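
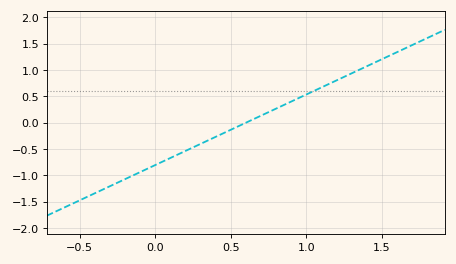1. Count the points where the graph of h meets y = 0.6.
1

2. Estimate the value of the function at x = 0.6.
0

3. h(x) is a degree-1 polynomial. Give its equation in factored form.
y = 1.34(x - 0.6)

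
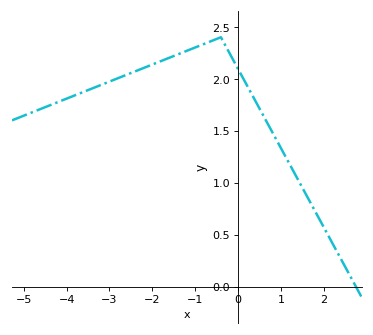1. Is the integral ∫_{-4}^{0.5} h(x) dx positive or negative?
positive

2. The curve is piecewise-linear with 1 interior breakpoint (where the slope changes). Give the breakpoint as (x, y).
(-0.4, 2.4)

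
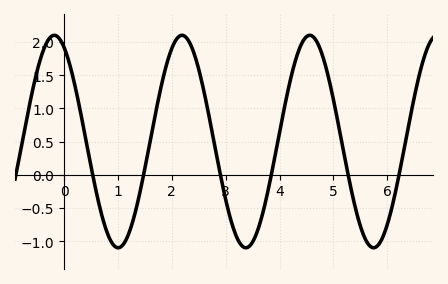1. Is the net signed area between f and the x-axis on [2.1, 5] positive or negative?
positive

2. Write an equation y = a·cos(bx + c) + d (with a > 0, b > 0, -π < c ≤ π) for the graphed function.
y = 1.6cos(2.65x + 0.48) + 0.5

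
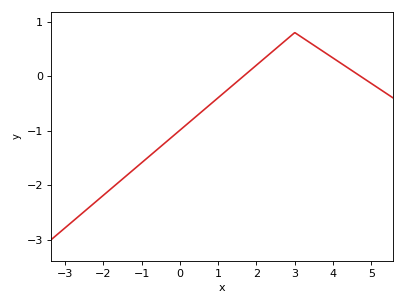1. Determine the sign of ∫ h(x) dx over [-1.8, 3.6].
negative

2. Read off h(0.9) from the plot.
-0.452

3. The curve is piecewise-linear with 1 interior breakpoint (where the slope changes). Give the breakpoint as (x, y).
(3, 0.8)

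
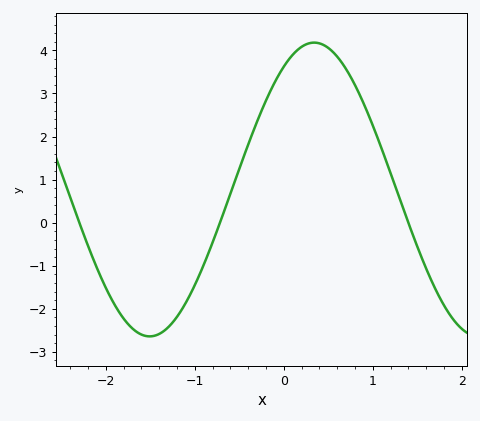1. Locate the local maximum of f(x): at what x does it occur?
0.3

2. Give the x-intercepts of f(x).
-2.3, -0.7, 1.4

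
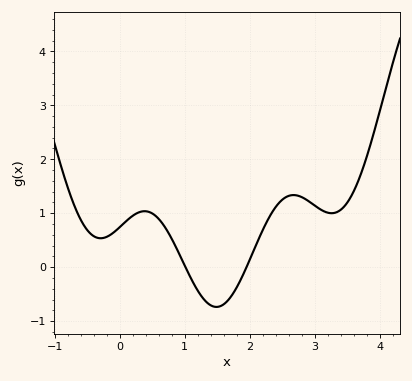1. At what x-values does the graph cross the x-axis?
1, 2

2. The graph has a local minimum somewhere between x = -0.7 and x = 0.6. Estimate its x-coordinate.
-0.3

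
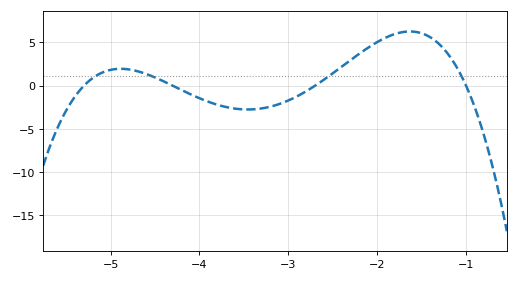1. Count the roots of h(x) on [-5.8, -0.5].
4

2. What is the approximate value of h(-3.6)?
-2.5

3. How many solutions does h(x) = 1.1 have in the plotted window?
4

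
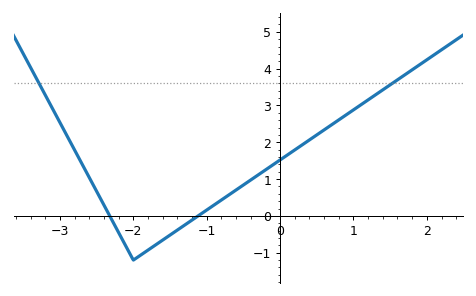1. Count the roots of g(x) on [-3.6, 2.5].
2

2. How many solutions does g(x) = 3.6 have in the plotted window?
2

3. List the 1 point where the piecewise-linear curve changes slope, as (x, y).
(-2, -1.2)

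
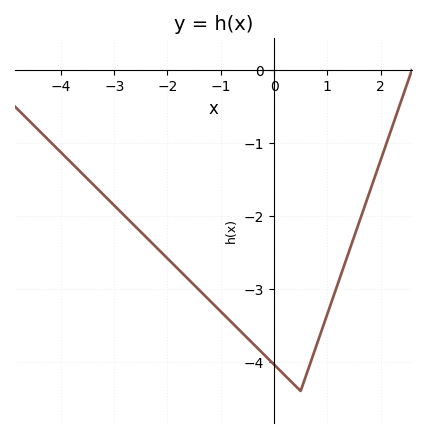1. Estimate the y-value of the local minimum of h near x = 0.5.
-4.4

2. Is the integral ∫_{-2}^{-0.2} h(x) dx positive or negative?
negative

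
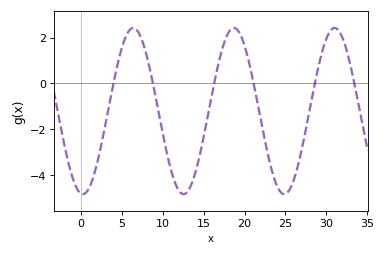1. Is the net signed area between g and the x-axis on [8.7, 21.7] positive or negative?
negative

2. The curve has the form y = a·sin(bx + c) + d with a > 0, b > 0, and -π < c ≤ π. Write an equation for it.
y = 3.63sin(0.51x - 1.7) - 1.21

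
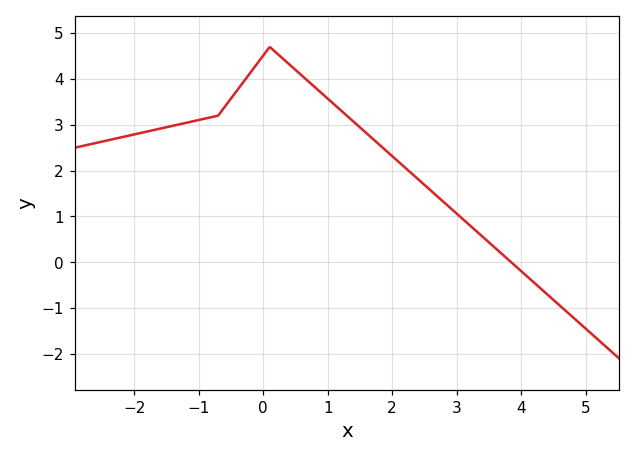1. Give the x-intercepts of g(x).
3.8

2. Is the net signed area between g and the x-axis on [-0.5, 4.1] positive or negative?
positive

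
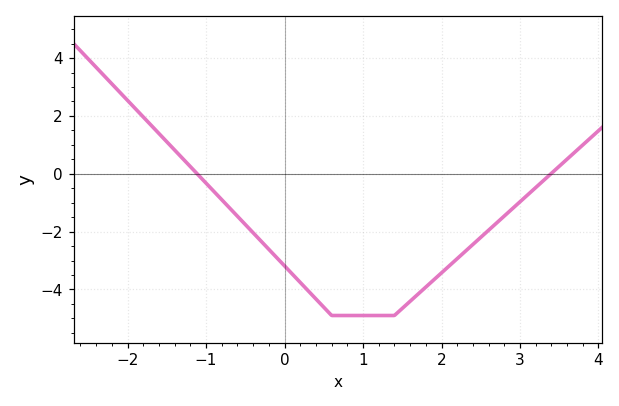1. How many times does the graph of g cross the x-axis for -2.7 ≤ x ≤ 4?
2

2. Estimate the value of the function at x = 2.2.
-2.93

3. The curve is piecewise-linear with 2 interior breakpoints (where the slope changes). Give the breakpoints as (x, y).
(0.6, -4.9); (1.4, -4.9)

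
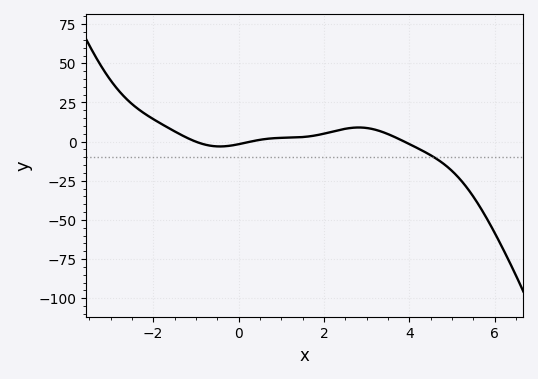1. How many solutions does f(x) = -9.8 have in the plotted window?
1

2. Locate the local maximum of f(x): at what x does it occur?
2.82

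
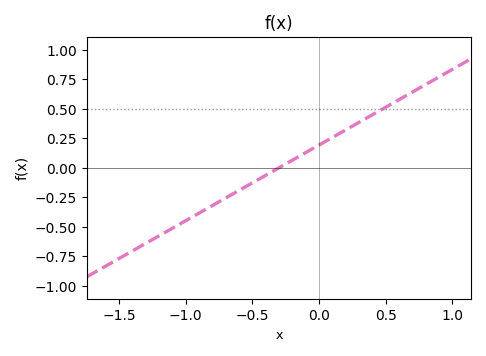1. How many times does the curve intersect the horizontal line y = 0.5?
1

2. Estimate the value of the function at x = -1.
-0.45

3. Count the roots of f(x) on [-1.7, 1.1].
1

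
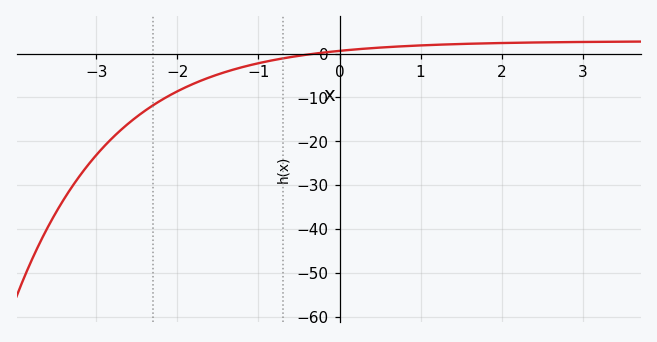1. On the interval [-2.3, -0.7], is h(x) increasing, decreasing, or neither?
increasing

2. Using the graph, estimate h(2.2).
2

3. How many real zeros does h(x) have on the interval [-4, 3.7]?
1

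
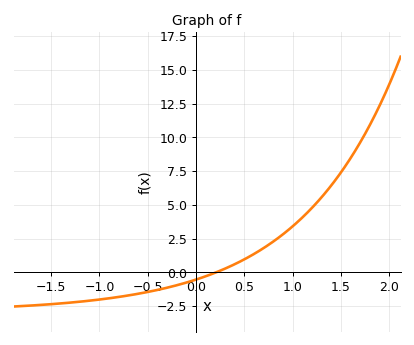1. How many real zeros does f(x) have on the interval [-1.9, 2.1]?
1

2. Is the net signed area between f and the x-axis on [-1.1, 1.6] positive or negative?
positive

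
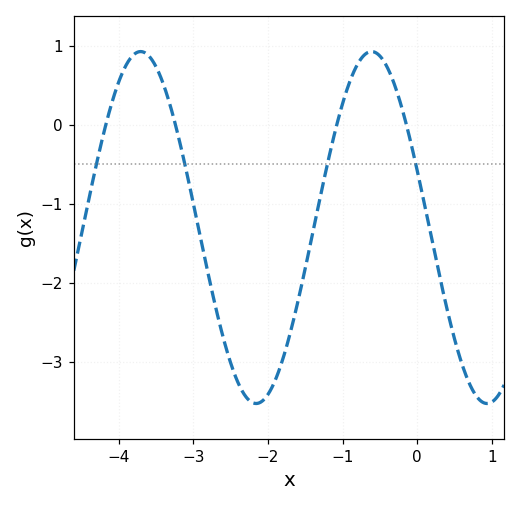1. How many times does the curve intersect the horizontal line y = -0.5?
4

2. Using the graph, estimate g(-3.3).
0.2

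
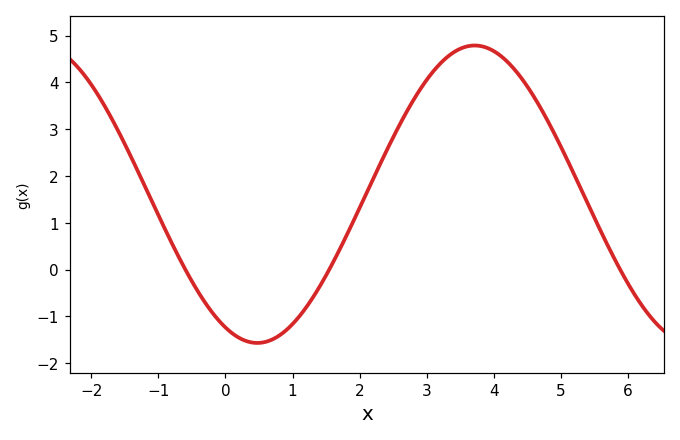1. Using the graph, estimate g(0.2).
-1.46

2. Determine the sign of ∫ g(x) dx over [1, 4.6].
positive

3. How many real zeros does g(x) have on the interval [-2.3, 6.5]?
3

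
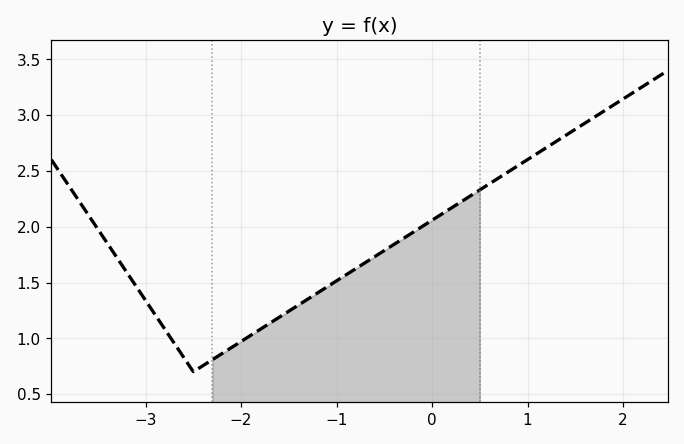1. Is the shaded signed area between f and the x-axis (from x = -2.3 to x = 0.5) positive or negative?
positive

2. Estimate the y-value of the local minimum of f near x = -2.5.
0.701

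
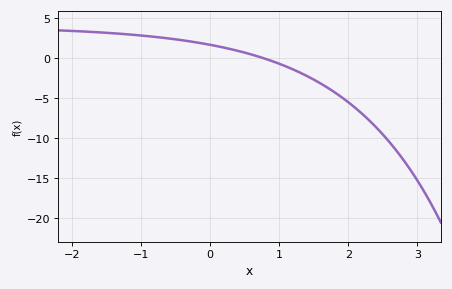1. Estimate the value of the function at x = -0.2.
2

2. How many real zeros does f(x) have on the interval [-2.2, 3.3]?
1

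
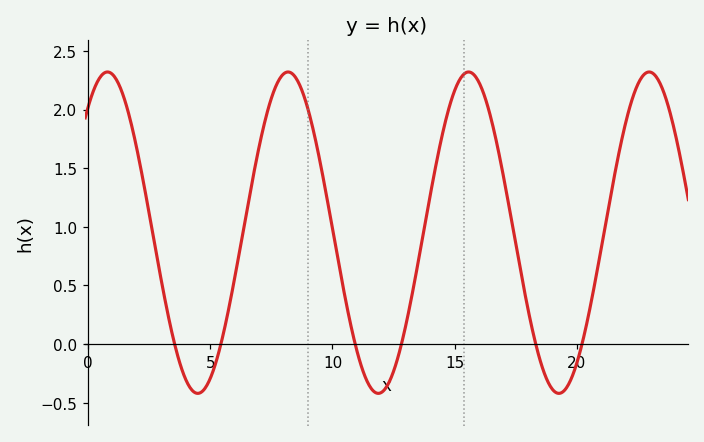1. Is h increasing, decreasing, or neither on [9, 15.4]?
neither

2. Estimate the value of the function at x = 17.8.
0.517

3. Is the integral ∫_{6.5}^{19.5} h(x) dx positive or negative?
positive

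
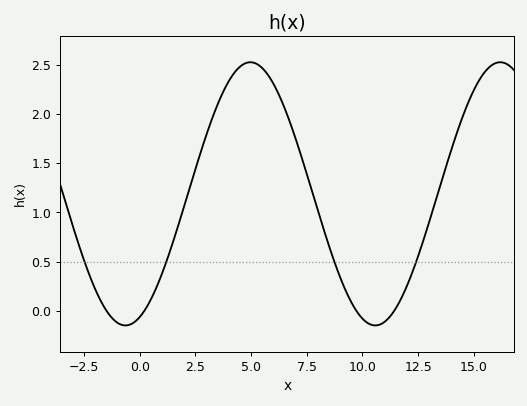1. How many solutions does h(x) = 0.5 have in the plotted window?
4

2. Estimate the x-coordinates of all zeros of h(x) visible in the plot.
-1.5, 0, 9.5, 11.5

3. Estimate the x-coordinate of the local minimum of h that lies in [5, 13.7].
10.5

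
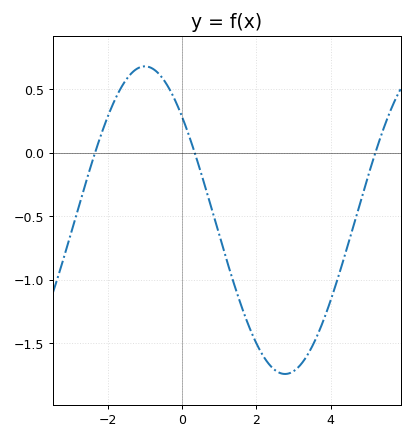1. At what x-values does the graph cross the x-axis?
-2.4, 0.4, 5.2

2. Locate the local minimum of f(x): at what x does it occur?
2.8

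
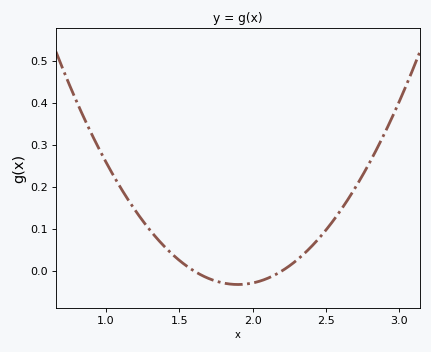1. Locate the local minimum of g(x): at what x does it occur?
1.9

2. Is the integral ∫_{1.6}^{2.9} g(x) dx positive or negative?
positive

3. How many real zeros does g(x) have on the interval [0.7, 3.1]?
2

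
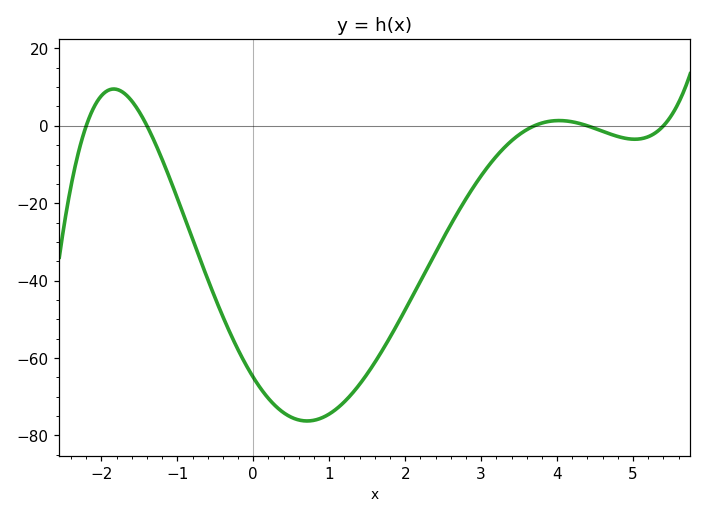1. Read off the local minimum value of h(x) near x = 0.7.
-76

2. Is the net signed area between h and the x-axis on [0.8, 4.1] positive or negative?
negative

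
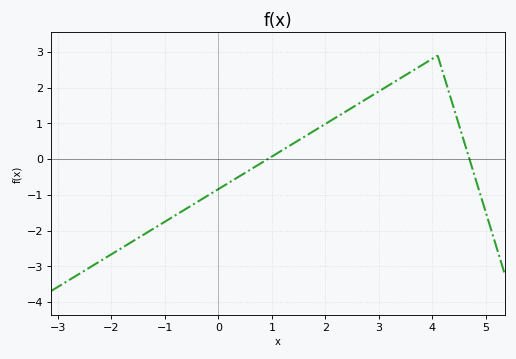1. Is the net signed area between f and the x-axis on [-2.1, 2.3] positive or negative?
negative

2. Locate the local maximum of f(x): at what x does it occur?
4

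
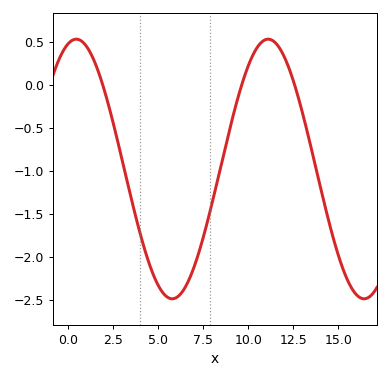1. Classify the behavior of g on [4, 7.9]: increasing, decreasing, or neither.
neither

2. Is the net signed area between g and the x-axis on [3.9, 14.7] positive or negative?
negative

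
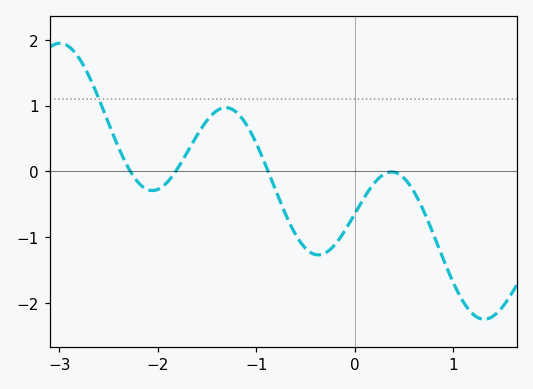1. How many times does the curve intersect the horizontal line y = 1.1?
1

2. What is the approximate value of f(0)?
-0.638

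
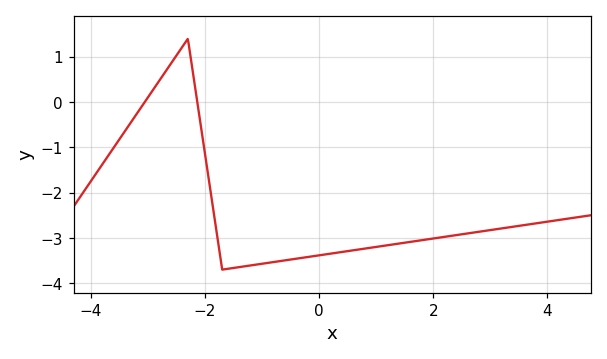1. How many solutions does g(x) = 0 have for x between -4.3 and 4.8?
2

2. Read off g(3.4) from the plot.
-2.8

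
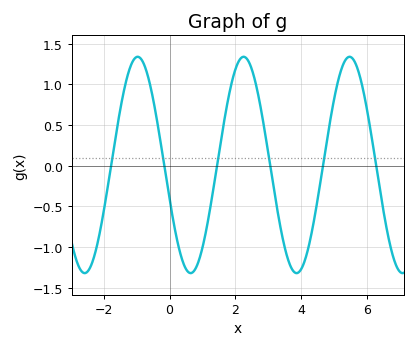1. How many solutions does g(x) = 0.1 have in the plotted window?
6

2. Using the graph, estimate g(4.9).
0.59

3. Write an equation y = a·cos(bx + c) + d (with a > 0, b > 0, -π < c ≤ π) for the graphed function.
y = 1.33cos(1.95x + 1.89) + 0.01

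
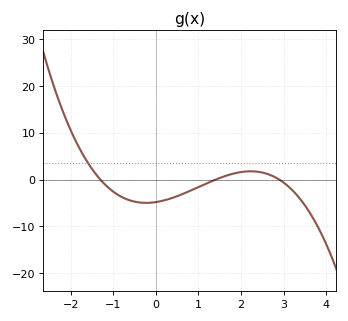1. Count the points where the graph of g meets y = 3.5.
1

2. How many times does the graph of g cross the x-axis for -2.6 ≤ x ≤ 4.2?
3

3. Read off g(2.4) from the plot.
2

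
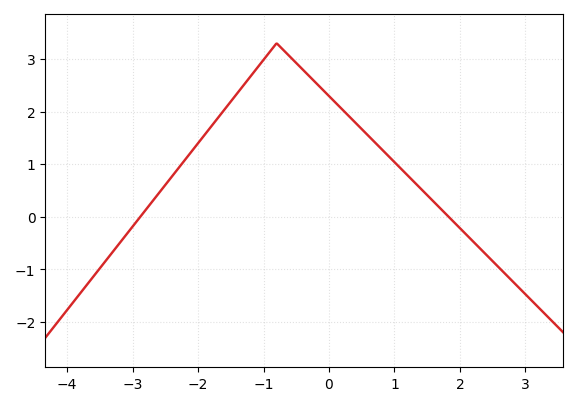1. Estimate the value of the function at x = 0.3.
1.9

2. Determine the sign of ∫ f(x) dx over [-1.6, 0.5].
positive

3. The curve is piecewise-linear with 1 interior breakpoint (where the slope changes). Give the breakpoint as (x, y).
(-0.8, 3.3)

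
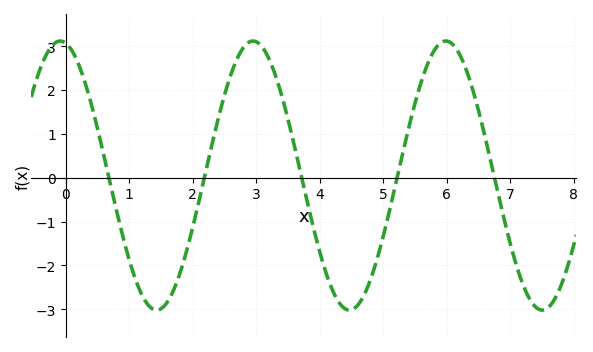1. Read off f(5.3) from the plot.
0.5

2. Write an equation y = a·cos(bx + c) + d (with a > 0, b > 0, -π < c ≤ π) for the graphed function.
y = 3.07cos(2.1x + 0.18) + 0.05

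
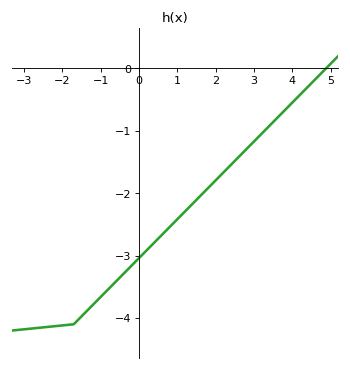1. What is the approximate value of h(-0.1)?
-3.1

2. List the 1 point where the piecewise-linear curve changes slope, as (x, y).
(-1.7, -4.1)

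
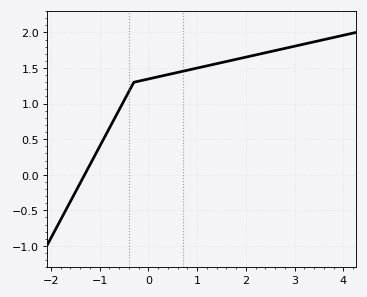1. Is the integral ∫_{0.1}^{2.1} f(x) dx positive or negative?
positive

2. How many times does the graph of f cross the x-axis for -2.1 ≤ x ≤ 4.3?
1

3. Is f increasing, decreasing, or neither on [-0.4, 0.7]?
increasing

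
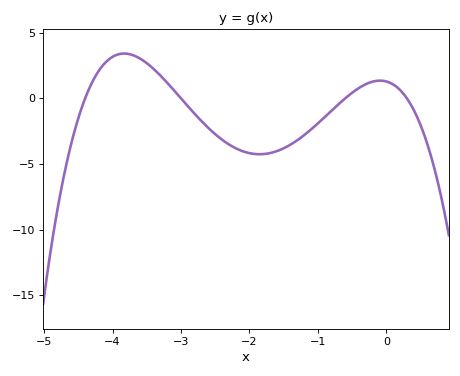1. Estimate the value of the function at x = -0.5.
0.421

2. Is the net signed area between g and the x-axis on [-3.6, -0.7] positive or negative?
negative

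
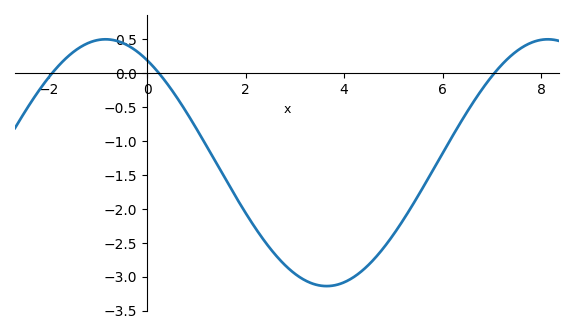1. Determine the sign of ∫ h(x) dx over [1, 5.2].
negative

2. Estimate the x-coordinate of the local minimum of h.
3.6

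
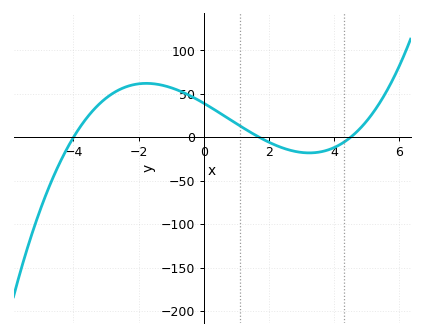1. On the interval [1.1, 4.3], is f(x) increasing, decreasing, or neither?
neither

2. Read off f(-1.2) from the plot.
59.2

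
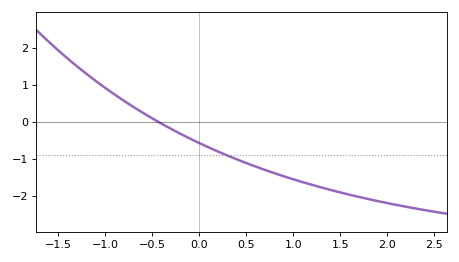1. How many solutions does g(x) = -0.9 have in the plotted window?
1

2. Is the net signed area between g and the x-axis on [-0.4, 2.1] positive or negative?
negative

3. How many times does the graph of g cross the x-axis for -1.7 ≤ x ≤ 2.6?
1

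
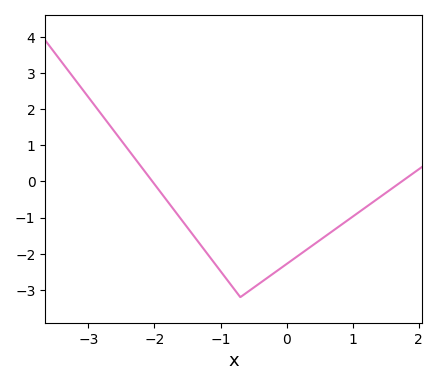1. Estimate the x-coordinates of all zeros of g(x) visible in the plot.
-2.03, 1.74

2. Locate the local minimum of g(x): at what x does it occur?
-0.699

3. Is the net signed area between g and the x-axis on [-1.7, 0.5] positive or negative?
negative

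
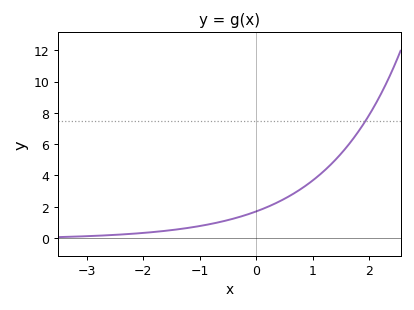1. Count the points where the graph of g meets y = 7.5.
1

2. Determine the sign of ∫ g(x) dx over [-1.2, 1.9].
positive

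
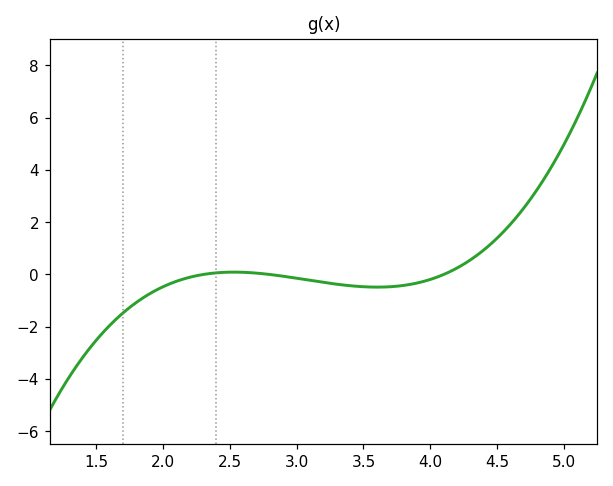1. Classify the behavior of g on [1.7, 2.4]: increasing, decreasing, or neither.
increasing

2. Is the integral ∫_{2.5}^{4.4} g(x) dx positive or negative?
negative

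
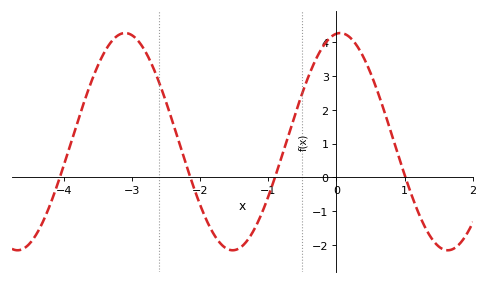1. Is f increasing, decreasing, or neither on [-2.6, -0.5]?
neither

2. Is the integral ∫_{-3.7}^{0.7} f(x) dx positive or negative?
positive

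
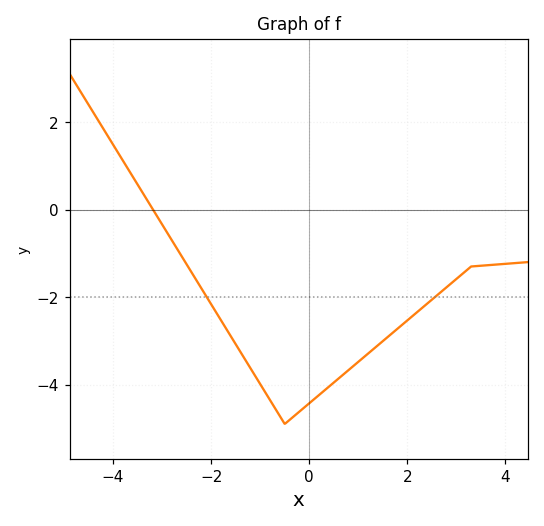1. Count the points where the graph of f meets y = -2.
2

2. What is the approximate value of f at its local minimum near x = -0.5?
-4.8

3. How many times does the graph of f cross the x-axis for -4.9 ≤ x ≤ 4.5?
1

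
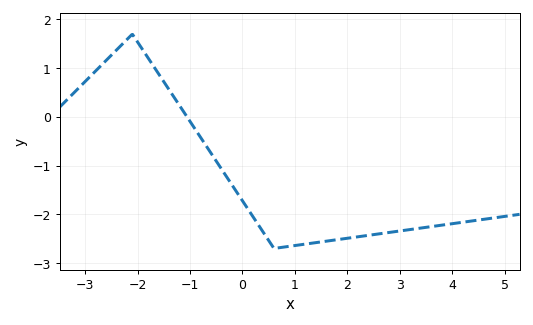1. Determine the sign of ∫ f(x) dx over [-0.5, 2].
negative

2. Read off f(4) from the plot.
-2.19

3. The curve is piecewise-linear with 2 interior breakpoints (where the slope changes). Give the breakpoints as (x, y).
(-2.1, 1.7); (0.6, -2.7)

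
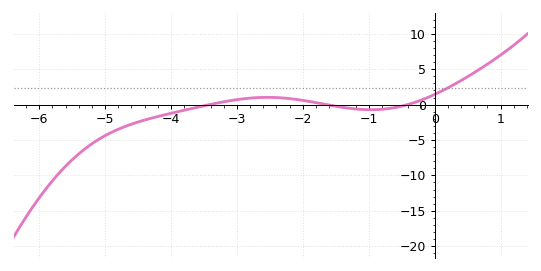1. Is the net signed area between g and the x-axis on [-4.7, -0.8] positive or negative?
negative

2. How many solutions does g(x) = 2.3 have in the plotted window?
1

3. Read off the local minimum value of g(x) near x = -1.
-0.5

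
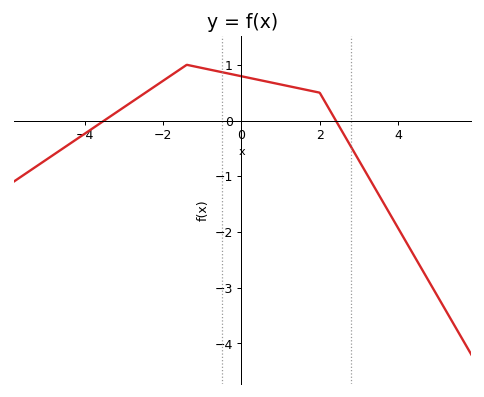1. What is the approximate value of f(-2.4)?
0.526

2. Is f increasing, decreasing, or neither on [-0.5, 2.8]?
decreasing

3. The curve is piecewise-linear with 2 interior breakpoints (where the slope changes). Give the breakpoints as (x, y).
(-1.4, 1); (2, 0.5)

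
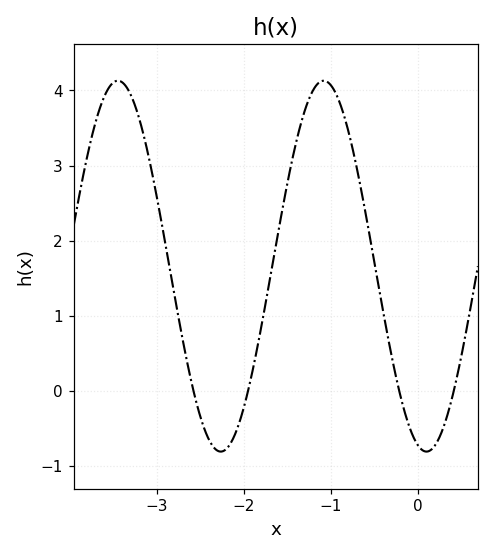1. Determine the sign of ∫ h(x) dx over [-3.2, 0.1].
positive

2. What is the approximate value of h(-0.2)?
-0.074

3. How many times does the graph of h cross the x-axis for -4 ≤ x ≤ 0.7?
4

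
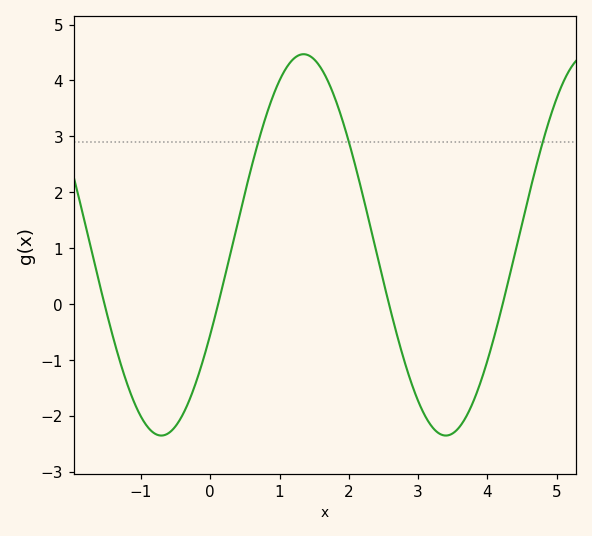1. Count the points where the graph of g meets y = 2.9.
3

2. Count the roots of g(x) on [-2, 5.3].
4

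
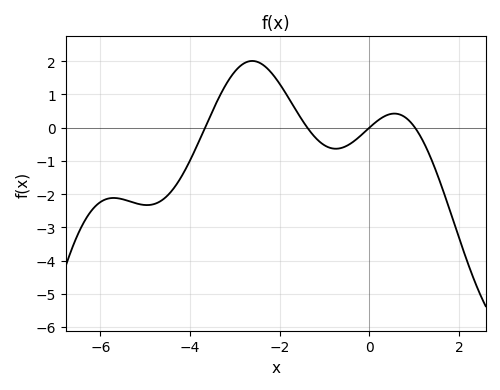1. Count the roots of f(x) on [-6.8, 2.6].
4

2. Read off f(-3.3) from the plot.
1.06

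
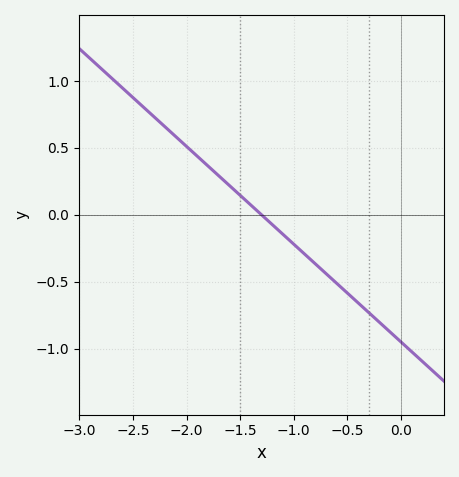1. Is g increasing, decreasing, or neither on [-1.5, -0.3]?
decreasing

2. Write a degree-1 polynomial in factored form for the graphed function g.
y = -0.73(x + 1.3)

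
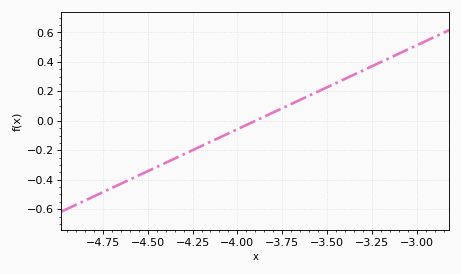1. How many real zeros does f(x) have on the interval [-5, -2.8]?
1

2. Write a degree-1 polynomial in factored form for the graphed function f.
y = 0.57(x + 3.9)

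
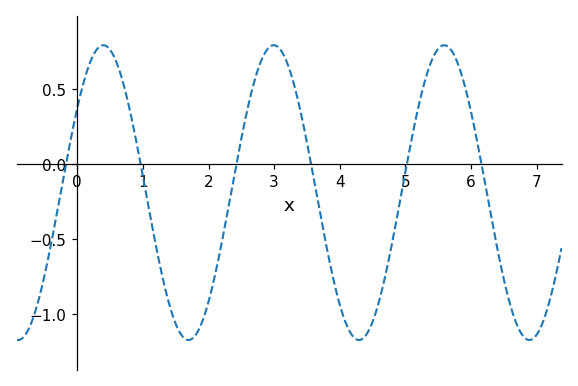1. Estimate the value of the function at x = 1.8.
-1.14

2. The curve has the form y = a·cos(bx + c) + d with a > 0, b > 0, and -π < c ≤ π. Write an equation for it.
y = 0.98cos(2.42x - 0.962) - 0.19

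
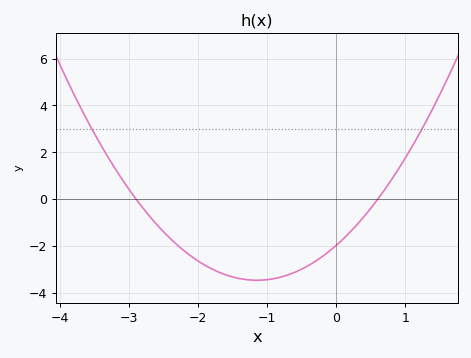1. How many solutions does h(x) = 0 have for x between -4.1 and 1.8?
2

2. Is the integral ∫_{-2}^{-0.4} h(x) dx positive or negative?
negative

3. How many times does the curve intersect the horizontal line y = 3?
2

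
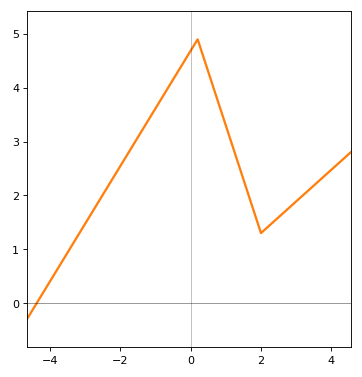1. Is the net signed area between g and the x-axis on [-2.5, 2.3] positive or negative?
positive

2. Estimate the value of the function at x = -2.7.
1.79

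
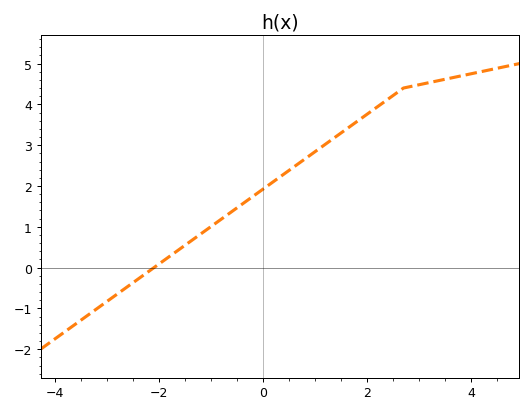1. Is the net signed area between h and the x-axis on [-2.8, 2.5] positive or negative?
positive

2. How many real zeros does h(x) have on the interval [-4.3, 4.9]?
1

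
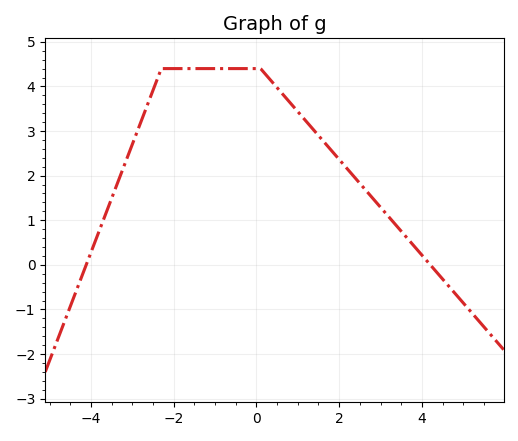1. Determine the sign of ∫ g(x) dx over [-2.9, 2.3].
positive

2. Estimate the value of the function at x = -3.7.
1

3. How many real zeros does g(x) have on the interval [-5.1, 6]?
2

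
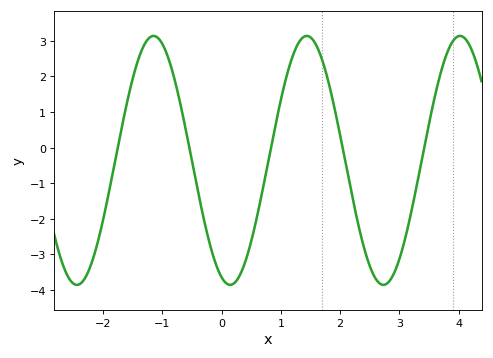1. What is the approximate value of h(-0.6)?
0.5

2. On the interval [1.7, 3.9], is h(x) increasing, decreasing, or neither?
neither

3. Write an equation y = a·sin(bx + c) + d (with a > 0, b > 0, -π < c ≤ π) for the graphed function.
y = 3.5sin(2.4x - 1.9) - 0.36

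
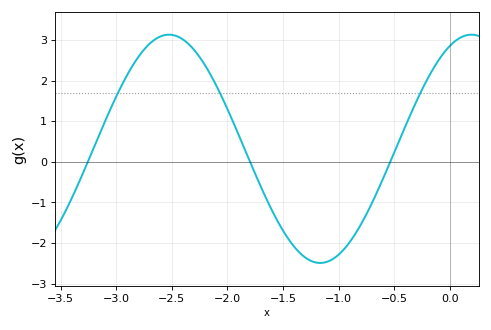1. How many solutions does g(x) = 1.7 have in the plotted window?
3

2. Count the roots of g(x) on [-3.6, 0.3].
3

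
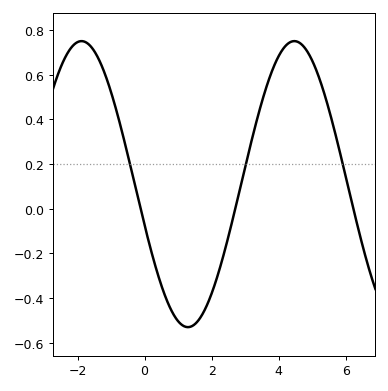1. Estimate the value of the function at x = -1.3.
0.64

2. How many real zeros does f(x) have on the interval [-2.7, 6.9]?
3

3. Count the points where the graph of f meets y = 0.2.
3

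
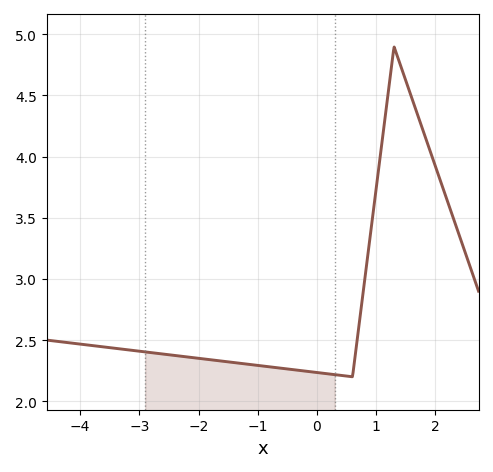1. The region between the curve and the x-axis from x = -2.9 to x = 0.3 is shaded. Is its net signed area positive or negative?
positive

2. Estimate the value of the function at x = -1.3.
2.31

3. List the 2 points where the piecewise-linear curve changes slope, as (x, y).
(0.6, 2.2); (1.3, 4.9)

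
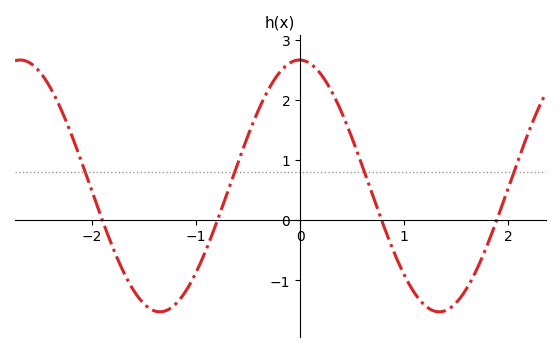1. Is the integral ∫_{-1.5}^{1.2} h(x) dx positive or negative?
positive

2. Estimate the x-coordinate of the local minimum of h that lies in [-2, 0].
-1.35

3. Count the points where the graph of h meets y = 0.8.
4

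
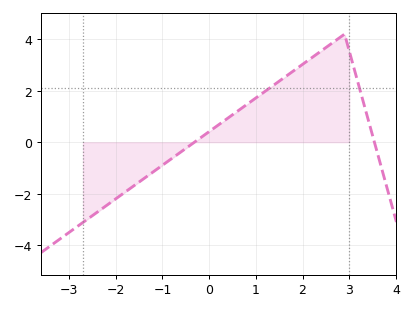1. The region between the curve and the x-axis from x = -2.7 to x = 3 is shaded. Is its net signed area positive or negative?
positive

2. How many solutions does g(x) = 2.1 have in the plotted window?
2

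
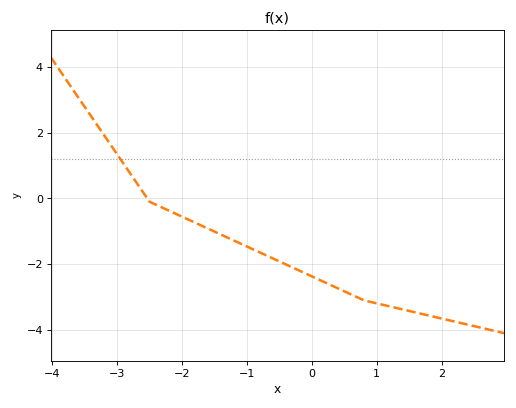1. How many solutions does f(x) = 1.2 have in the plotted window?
1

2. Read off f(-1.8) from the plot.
-0.8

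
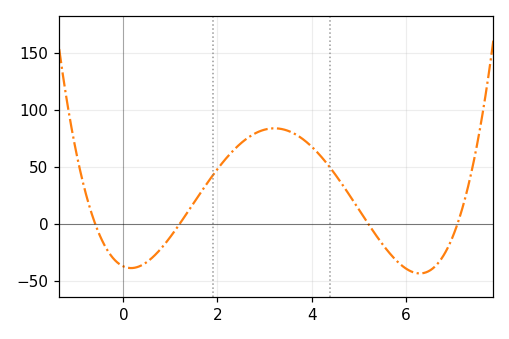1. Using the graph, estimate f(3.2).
83.6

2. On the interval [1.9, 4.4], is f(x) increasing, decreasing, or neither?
neither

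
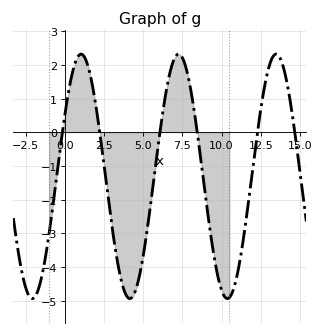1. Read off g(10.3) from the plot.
-4.9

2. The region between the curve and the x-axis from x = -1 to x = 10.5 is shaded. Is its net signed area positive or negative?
negative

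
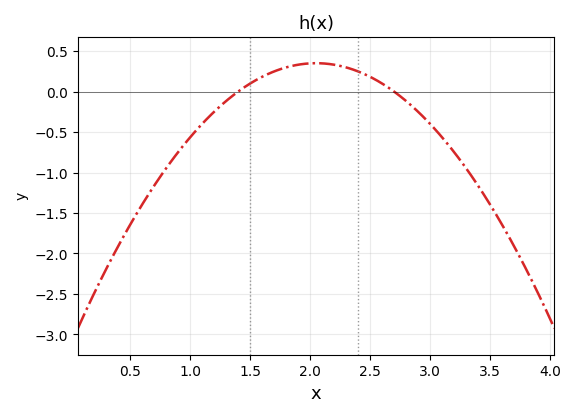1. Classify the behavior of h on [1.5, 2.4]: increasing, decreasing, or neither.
neither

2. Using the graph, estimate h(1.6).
0.183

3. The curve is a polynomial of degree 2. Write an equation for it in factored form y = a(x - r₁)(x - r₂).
y = -0.83(x - 1.4)(x - 2.7)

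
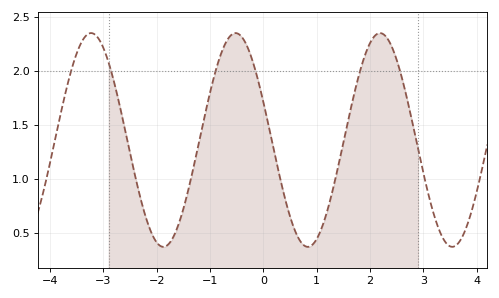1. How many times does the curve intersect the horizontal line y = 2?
6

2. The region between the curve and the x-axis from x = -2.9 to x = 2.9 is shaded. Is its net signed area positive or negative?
positive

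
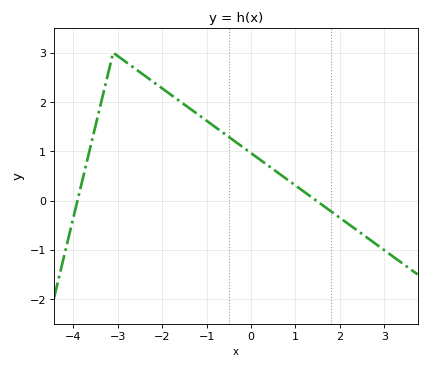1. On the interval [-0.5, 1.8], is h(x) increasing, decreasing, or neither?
decreasing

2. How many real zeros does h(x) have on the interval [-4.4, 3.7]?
2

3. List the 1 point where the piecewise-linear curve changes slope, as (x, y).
(-3.1, 3)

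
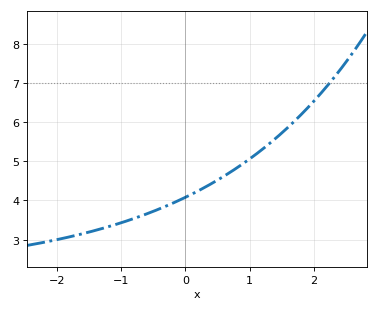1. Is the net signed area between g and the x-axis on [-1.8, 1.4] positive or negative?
positive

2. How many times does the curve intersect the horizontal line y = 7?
1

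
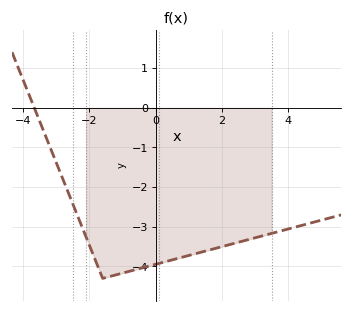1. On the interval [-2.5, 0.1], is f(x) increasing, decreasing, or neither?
neither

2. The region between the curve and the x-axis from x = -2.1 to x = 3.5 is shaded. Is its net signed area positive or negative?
negative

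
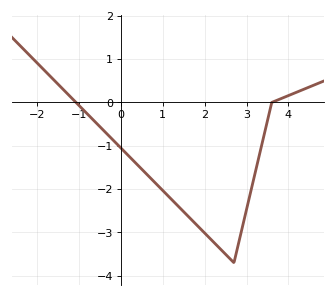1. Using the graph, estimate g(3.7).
0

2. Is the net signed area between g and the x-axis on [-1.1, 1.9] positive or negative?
negative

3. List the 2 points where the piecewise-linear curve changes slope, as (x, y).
(2.7, -3.7); (3.6, 0)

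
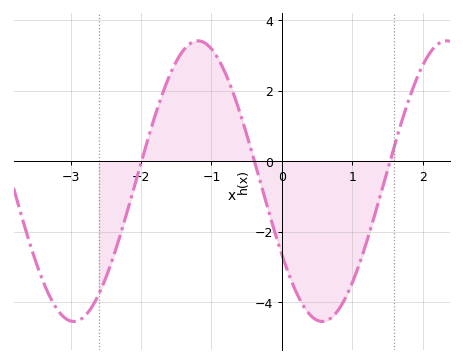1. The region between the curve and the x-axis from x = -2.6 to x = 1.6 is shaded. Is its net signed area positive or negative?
negative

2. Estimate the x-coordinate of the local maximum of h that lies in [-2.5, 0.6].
-1.19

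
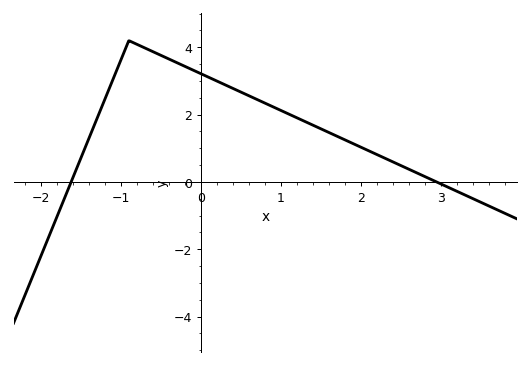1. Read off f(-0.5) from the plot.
3.8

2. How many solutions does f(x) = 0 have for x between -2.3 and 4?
2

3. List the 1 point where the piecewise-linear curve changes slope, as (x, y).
(-0.9, 4.2)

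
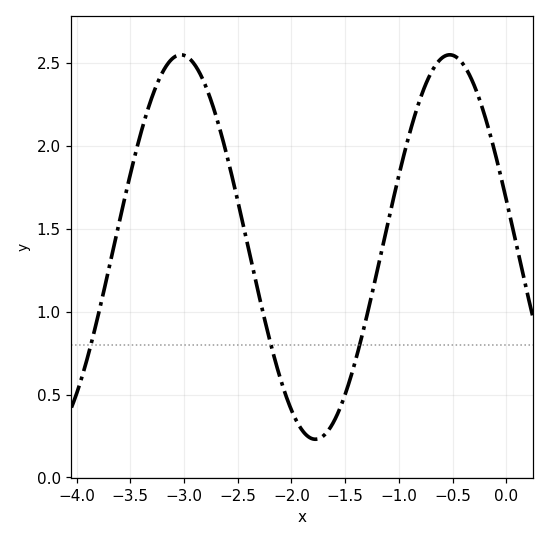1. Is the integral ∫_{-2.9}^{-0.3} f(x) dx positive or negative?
positive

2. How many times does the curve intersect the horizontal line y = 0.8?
3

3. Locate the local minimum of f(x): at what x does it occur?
-1.8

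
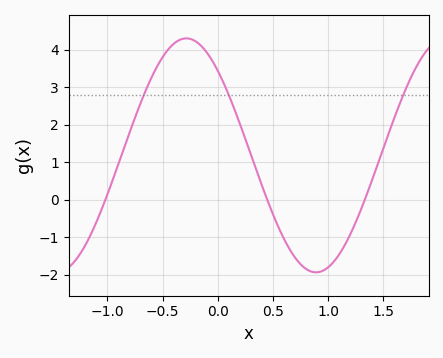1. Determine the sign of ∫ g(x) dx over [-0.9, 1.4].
positive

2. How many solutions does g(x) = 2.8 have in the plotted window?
3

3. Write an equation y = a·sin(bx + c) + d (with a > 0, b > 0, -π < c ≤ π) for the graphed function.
y = 3.12sin(2.7x + 2.3) + 1.18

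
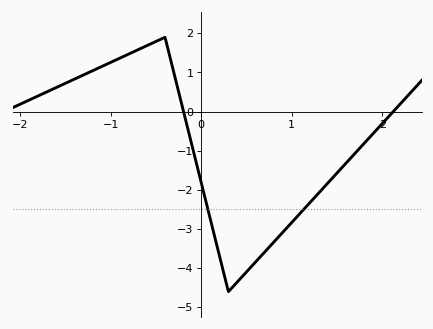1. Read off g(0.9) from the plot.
-3.1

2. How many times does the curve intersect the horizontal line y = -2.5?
2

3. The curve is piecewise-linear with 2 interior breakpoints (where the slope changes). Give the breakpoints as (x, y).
(-0.4, 1.9); (0.3, -4.6)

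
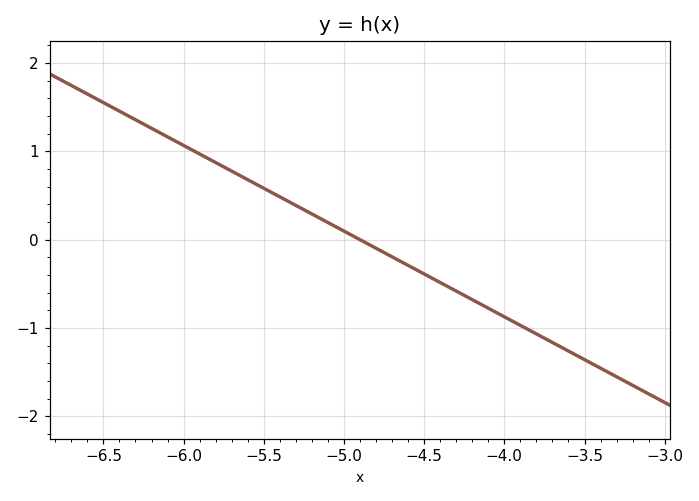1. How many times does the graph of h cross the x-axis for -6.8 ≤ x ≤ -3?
1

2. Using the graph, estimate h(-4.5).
-0.388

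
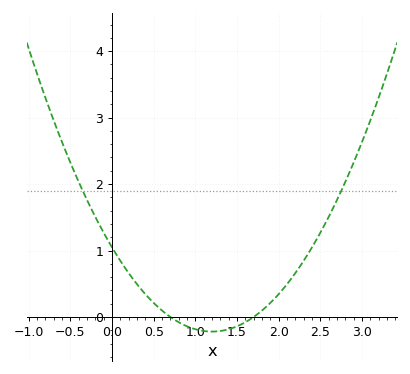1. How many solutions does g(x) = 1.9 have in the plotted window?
2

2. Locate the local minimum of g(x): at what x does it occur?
1.2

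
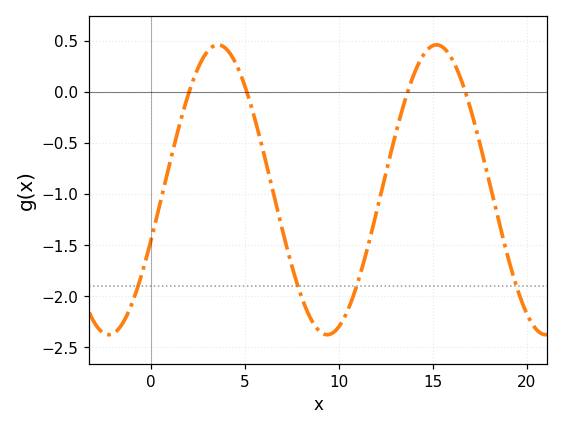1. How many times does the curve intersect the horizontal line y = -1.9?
4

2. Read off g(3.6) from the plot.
0.46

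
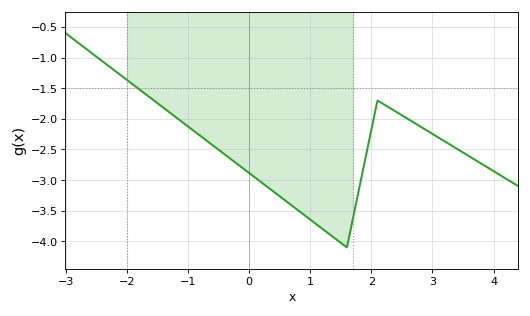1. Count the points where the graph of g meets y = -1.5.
1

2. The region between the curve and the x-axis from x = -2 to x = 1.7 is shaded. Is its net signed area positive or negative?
negative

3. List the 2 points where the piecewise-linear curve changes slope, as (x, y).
(1.6, -4.1); (2.1, -1.7)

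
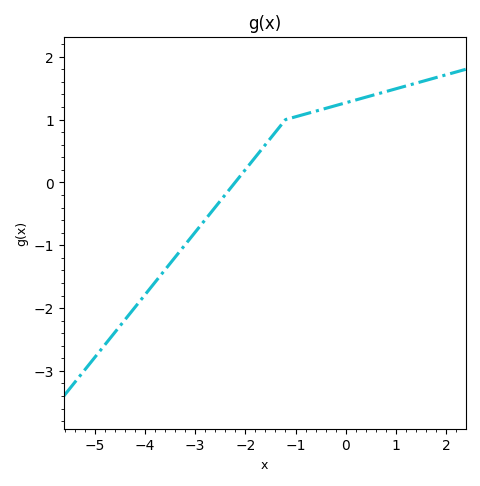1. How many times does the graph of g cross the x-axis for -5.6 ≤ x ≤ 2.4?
1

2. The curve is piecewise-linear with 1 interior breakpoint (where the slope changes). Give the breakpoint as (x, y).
(-1.2, 1)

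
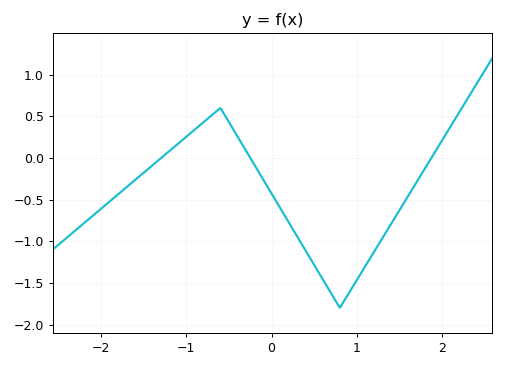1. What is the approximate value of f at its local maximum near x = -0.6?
0.6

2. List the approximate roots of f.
-1.3, -0.2, 1.9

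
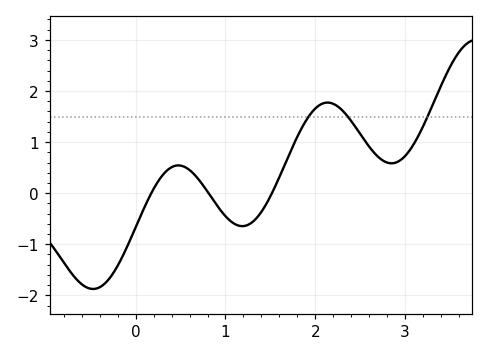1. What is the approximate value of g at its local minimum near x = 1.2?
-0.6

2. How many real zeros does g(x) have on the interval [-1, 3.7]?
3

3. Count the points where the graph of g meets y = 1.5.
3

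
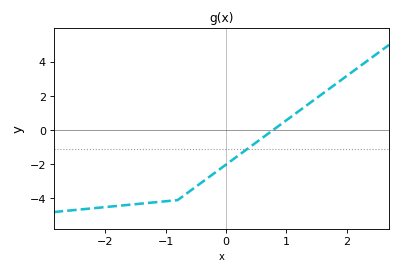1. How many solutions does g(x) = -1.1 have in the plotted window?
1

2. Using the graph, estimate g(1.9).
3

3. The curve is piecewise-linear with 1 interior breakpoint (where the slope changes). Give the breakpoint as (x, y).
(-0.8, -4.1)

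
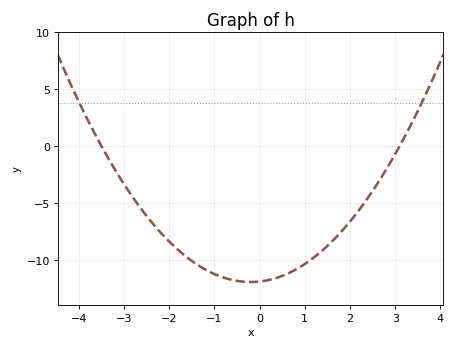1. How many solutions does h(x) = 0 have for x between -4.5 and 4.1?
2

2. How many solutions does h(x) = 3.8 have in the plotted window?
2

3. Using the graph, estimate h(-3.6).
0.5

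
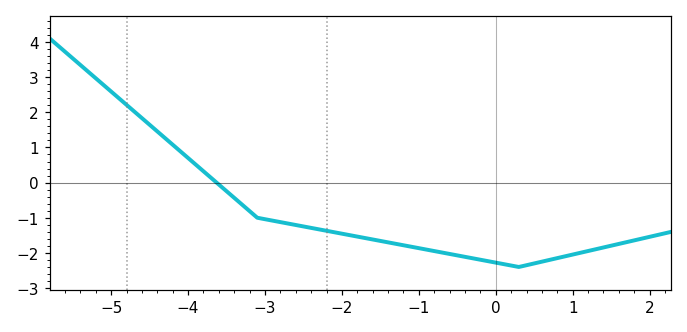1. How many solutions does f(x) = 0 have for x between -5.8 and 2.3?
1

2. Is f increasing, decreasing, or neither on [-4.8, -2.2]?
decreasing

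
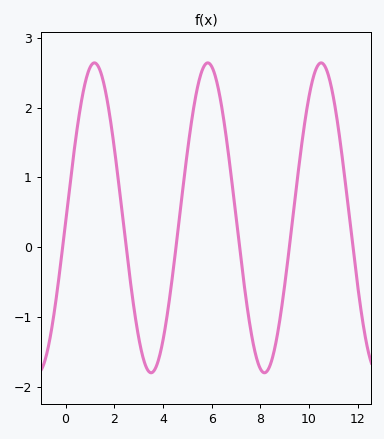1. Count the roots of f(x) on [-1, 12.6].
6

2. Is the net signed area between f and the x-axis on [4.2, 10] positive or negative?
positive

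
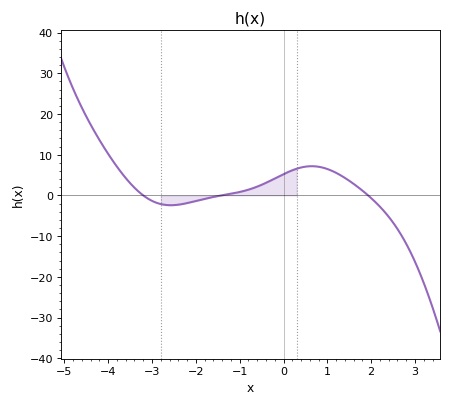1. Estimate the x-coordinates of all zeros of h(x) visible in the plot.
-3.2, -1.42, 1.93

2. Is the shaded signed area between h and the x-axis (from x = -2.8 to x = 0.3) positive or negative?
positive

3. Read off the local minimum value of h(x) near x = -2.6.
-2.39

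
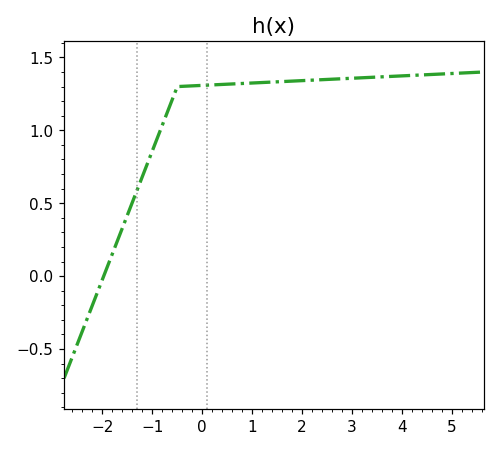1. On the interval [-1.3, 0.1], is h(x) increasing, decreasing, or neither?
increasing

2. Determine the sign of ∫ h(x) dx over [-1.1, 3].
positive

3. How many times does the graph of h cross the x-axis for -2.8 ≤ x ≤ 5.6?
1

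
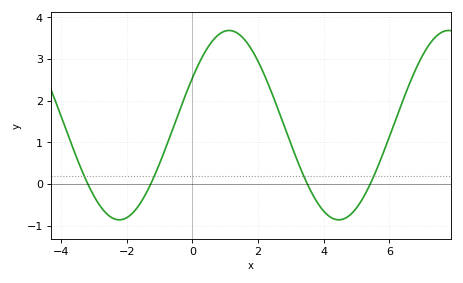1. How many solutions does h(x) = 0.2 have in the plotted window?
4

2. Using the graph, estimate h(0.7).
3.51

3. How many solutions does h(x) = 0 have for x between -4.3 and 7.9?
4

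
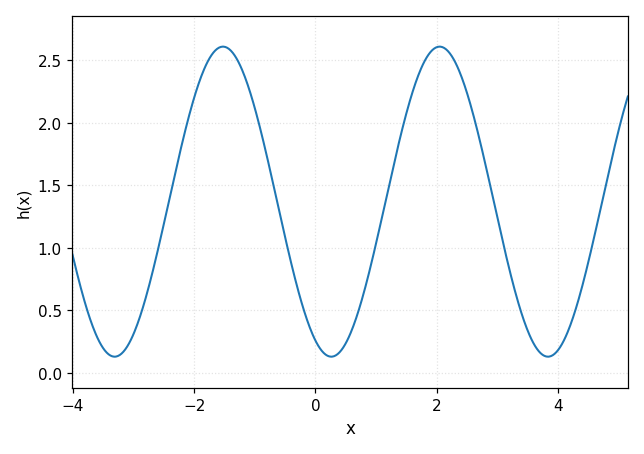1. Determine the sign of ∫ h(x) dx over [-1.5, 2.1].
positive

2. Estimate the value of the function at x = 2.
2.6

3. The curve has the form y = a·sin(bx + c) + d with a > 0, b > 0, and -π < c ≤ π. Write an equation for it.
y = 1.24sin(1.8x - 2) + 1.37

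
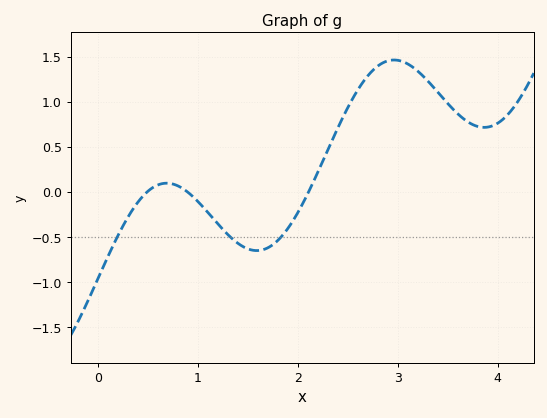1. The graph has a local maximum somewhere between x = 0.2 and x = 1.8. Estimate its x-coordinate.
0.687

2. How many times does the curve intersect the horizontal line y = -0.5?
3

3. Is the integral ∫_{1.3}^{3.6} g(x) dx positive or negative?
positive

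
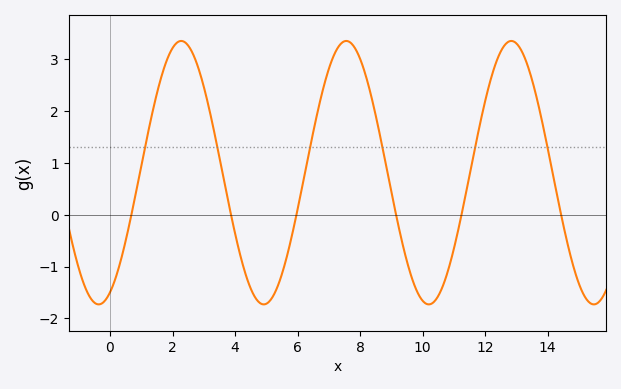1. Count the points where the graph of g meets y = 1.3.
6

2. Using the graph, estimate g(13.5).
2.6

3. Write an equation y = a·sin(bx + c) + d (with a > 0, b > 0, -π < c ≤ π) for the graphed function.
y = 2.54sin(1.2x - 1.1) + 0.81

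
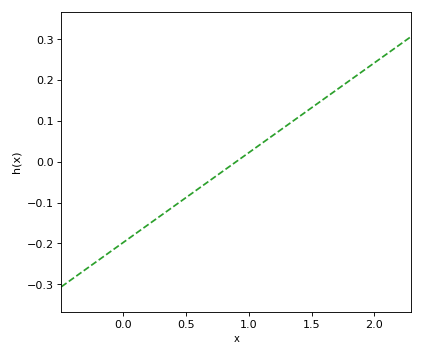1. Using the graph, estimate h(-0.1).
-0.22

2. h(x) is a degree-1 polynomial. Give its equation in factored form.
y = 0.22(x - 0.9)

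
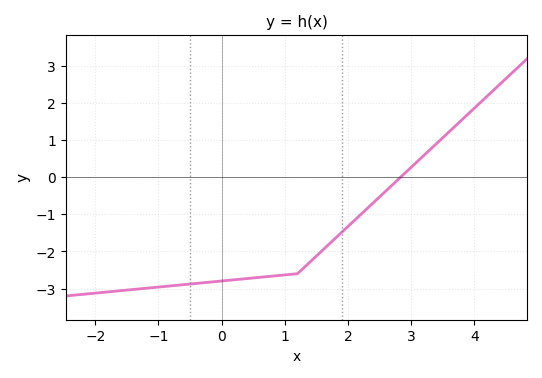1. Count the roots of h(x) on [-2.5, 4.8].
1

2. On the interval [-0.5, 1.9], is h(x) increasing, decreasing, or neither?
increasing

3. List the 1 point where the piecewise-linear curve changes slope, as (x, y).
(1.2, -2.6)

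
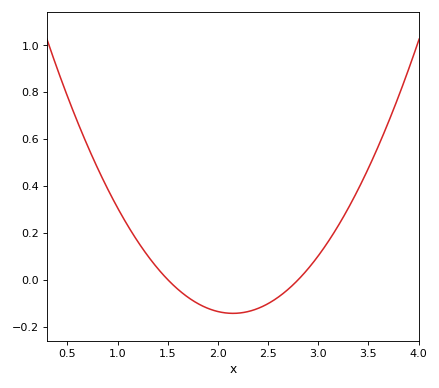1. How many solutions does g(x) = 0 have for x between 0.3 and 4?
2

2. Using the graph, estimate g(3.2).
0.231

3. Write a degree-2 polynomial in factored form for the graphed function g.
y = 0.34(x - 1.5)(x - 2.8)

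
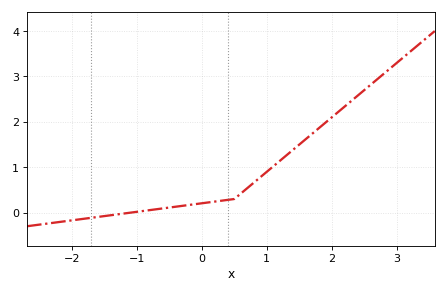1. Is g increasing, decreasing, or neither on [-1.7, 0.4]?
increasing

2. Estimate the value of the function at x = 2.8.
3.1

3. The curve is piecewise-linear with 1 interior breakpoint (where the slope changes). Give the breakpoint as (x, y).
(0.5, 0.3)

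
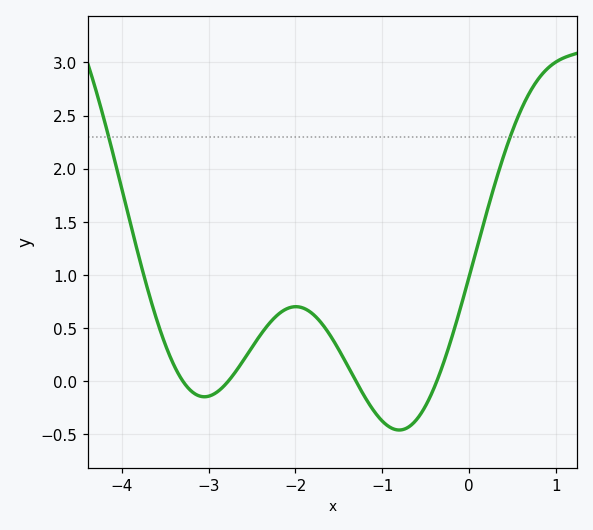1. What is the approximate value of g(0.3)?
1.86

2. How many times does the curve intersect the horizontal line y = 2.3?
2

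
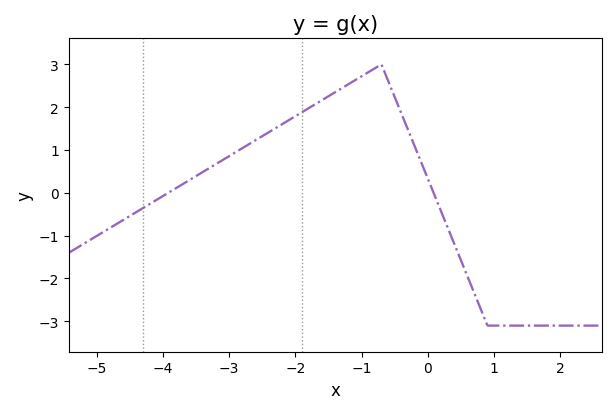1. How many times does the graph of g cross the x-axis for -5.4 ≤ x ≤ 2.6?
2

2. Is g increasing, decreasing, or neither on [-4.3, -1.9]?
increasing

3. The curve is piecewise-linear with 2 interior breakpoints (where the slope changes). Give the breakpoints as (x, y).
(-0.7, 3); (0.9, -3.1)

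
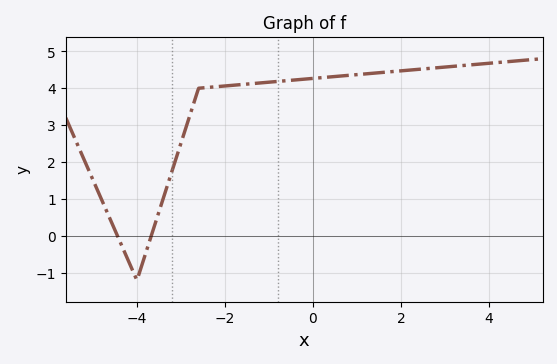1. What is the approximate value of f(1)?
4.37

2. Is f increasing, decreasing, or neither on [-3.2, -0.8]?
increasing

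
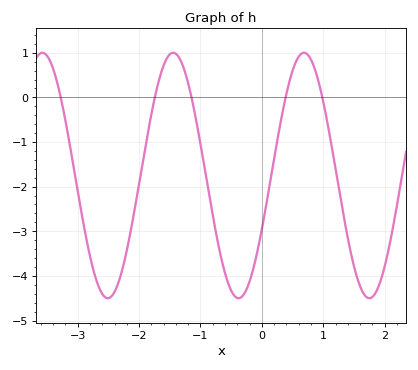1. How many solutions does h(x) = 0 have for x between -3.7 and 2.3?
5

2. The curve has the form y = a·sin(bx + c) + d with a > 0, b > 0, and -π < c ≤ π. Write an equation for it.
y = 2.75sin(2.95x - 0.45) - 1.75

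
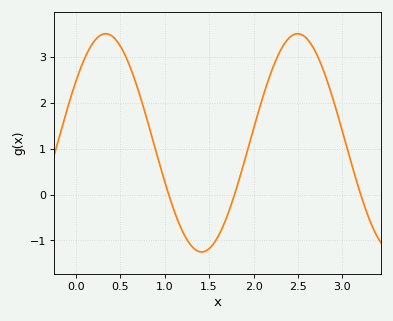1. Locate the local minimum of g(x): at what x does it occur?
1.42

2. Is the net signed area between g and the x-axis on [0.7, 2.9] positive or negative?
positive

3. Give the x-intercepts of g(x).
1.05, 1.79, 3.21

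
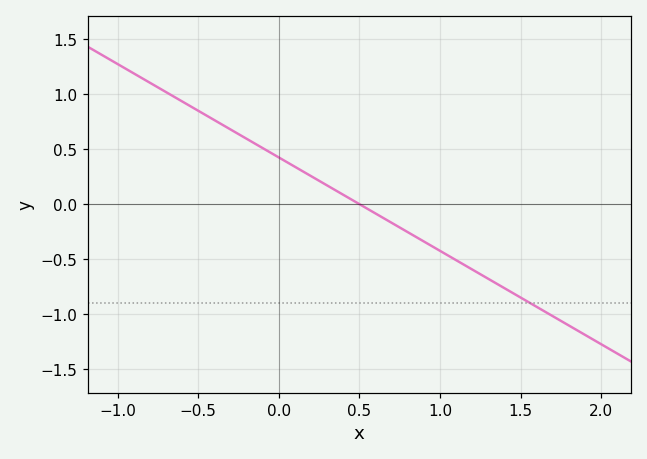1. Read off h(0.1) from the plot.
0.35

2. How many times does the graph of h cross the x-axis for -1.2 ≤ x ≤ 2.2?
1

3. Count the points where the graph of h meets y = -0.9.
1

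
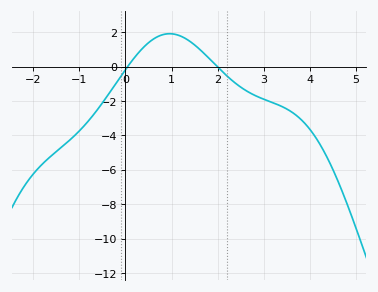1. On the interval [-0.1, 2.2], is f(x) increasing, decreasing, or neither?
neither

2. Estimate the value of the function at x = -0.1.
-0.6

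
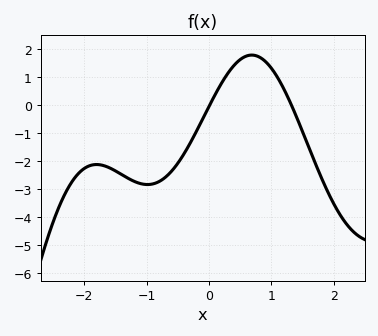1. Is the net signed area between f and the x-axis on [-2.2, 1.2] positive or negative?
negative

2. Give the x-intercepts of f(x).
0.01, 1.32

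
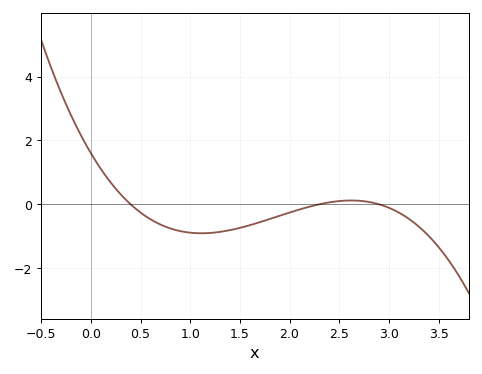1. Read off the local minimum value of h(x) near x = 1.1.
-0.907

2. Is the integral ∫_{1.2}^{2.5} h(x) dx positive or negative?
negative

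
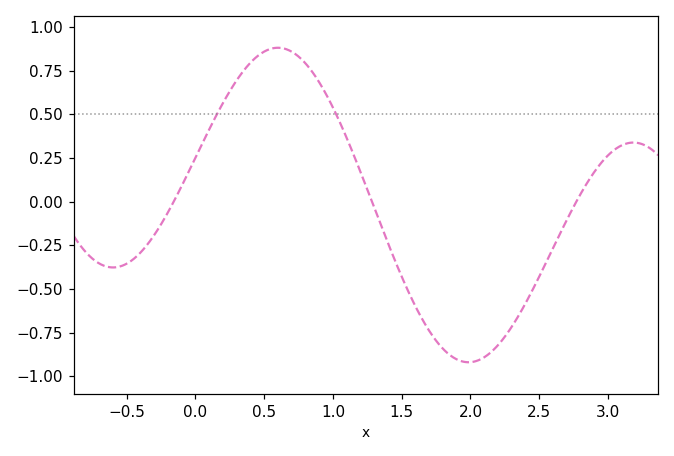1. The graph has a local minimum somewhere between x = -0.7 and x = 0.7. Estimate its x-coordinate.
-0.599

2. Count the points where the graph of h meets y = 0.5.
2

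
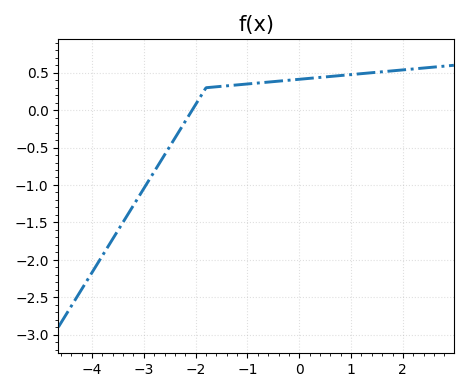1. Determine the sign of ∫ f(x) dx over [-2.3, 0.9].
positive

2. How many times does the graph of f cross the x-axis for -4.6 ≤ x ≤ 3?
1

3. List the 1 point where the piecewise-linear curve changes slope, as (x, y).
(-1.8, 0.3)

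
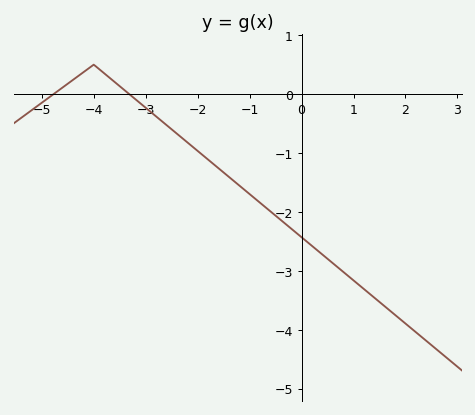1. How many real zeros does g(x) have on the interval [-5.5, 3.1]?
2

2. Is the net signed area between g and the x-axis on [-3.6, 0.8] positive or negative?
negative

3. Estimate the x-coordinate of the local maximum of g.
-4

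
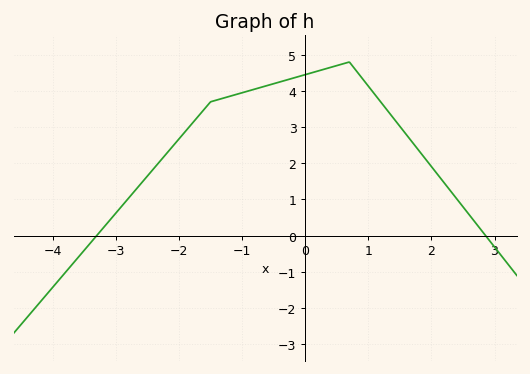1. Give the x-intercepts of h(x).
-3.31, 2.86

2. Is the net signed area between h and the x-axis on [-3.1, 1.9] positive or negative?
positive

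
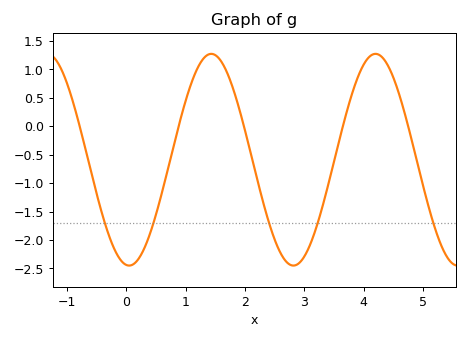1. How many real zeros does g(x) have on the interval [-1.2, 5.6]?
5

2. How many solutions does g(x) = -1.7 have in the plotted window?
5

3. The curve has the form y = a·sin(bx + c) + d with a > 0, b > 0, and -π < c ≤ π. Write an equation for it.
y = 1.86sin(2.3x - 1.7) - 0.59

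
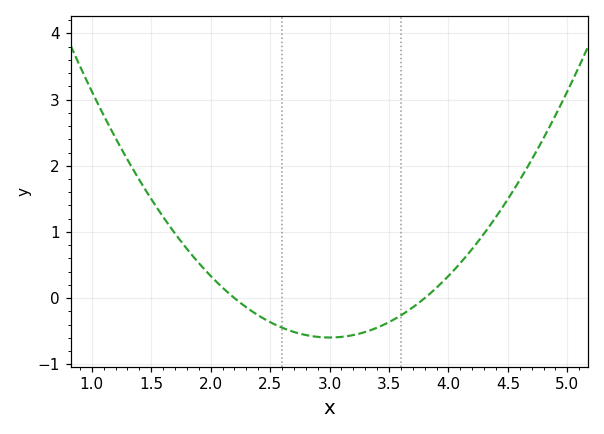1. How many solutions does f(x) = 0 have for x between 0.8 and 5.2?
2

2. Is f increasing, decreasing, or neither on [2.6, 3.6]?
neither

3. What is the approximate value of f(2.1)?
0.158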